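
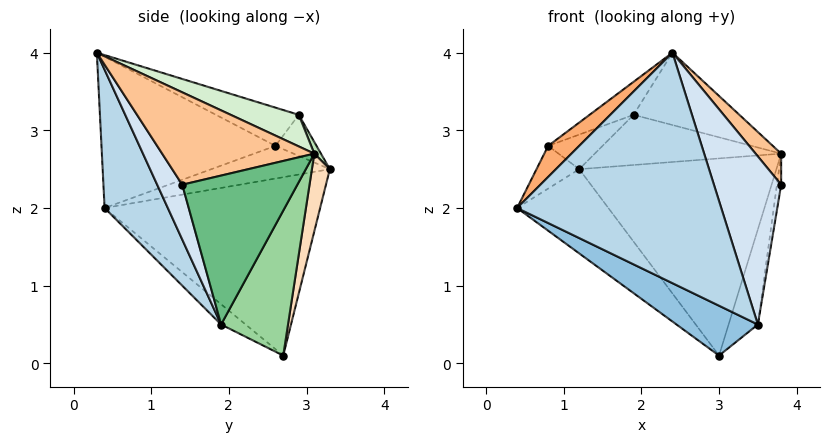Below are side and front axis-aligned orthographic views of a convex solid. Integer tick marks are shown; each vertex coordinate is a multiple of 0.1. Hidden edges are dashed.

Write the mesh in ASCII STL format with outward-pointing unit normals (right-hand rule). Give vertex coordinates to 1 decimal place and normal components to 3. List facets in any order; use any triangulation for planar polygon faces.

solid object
 facet normal -0.723 0.306 -0.619
  outer loop
   vertex 3.0 2.7 0.1
   vertex 0.4 0.4 2.0
   vertex 1.2 3.3 2.5
  endloop
 endfacet
 facet normal -0.156 -0.518 -0.841
  outer loop
   vertex 3.5 1.9 0.5
   vertex 0.4 0.4 2.0
   vertex 3.0 2.7 0.1
  endloop
 endfacet
 facet normal 0.280 -0.903 -0.325
  outer loop
   vertex 3.5 1.9 0.5
   vertex 2.4 0.3 4.0
   vertex 0.4 0.4 2.0
  endloop
 endfacet
 facet normal 0.333 -0.893 -0.303
  outer loop
   vertex 3.5 1.9 0.5
   vertex 3.8 1.4 2.3
   vertex 2.4 0.3 4.0
  endloop
 endfacet
 facet normal -0.854 0.308 -0.420
  outer loop
   vertex 0.8 2.6 2.8
   vertex 1.2 3.3 2.5
   vertex 0.4 0.4 2.0
  endloop
 endfacet
 facet normal -0.705 -0.126 0.698
  outer loop
   vertex 0.8 2.6 2.8
   vertex 0.4 0.4 2.0
   vertex 2.4 0.3 4.0
  endloop
 endfacet
 facet normal 0.806 -0.136 0.576
  outer loop
   vertex 3.8 3.1 2.7
   vertex 2.4 0.3 4.0
   vertex 3.8 1.4 2.3
  endloop
 endfacet
 facet normal 0.089 0.980 -0.178
  outer loop
   vertex 3.8 3.1 2.7
   vertex 3.0 2.7 0.1
   vertex 1.2 3.3 2.5
  endloop
 endfacet
 facet normal 0.987 0.036 -0.154
  outer loop
   vertex 3.8 3.1 2.7
   vertex 3.8 1.4 2.3
   vertex 3.5 1.9 0.5
  endloop
 endfacet
 facet normal 0.866 0.379 -0.325
  outer loop
   vertex 3.8 3.1 2.7
   vertex 3.5 1.9 0.5
   vertex 3.0 2.7 0.1
  endloop
 endfacet
 facet normal 0.031 0.881 0.472
  outer loop
   vertex 1.9 2.9 3.2
   vertex 3.8 3.1 2.7
   vertex 1.2 3.3 2.5
  endloop
 endfacet
 facet normal 0.209 0.324 0.923
  outer loop
   vertex 1.9 2.9 3.2
   vertex 2.4 0.3 4.0
   vertex 3.8 3.1 2.7
  endloop
 endfacet
 facet normal -0.414 0.548 0.727
  outer loop
   vertex 1.9 2.9 3.2
   vertex 1.2 3.3 2.5
   vertex 0.8 2.6 2.8
  endloop
 endfacet
 facet normal -0.383 0.204 0.901
  outer loop
   vertex 1.9 2.9 3.2
   vertex 0.8 2.6 2.8
   vertex 2.4 0.3 4.0
  endloop
 endfacet
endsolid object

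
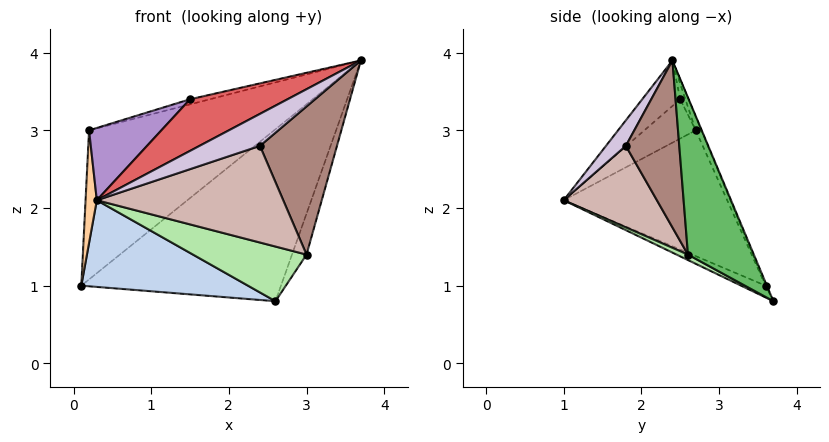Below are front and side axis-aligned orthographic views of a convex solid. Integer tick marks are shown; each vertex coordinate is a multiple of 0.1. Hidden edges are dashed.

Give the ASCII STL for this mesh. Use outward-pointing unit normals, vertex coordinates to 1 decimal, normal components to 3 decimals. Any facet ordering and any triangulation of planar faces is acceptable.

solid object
 facet normal -0.006 0.921 0.388
  outer loop
   vertex 2.6 3.7 0.8
   vertex 0.1 3.6 1.0
   vertex 3.7 2.4 3.9
  endloop
 endfacet
 facet normal -0.058 -0.393 -0.918
  outer loop
   vertex 2.6 3.7 0.8
   vertex 0.3 1.0 2.1
   vertex 0.1 3.6 1.0
  endloop
 endfacet
 facet normal -0.028 0.911 0.411
  outer loop
   vertex 0.2 2.7 3.0
   vertex 3.7 2.4 3.9
   vertex 0.1 3.6 1.0
  endloop
 endfacet
 facet normal -0.997 -0.069 0.019
  outer loop
   vertex 0.2 2.7 3.0
   vertex 0.1 3.6 1.0
   vertex 0.3 1.0 2.1
  endloop
 endfacet
 facet normal 0.946 0.209 -0.248
  outer loop
   vertex 3.0 2.6 1.4
   vertex 2.6 3.7 0.8
   vertex 3.7 2.4 3.9
  endloop
 endfacet
 facet normal 0.047 -0.465 -0.884
  outer loop
   vertex 3.0 2.6 1.4
   vertex 0.3 1.0 2.1
   vertex 2.6 3.7 0.8
  endloop
 endfacet
 facet normal -0.210 -0.539 0.816
  outer loop
   vertex 1.5 2.5 3.4
   vertex 0.3 1.0 2.1
   vertex 3.7 2.4 3.9
  endloop
 endfacet
 facet normal -0.154 0.589 0.794
  outer loop
   vertex 1.5 2.5 3.4
   vertex 3.7 2.4 3.9
   vertex 0.2 2.7 3.0
  endloop
 endfacet
 facet normal -0.325 -0.457 0.828
  outer loop
   vertex 1.5 2.5 3.4
   vertex 0.2 2.7 3.0
   vertex 0.3 1.0 2.1
  endloop
 endfacet
 facet normal 0.309 -0.940 0.148
  outer loop
   vertex 2.4 1.8 2.8
   vertex 3.7 2.4 3.9
   vertex 0.3 1.0 2.1
  endloop
 endfacet
 facet normal 0.556 -0.802 -0.220
  outer loop
   vertex 2.4 1.8 2.8
   vertex 3.0 2.6 1.4
   vertex 3.7 2.4 3.9
  endloop
 endfacet
 facet normal 0.426 -0.852 -0.304
  outer loop
   vertex 2.4 1.8 2.8
   vertex 0.3 1.0 2.1
   vertex 3.0 2.6 1.4
  endloop
 endfacet
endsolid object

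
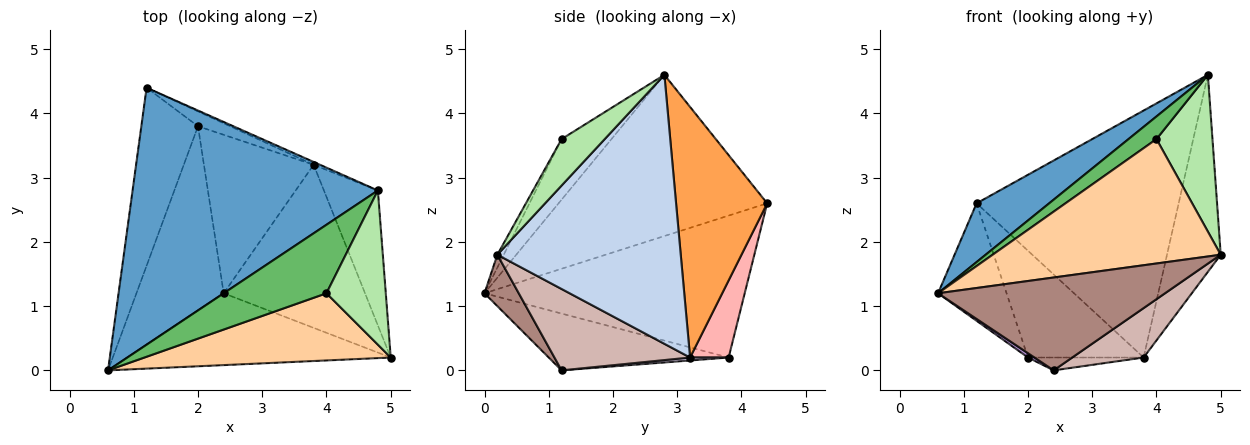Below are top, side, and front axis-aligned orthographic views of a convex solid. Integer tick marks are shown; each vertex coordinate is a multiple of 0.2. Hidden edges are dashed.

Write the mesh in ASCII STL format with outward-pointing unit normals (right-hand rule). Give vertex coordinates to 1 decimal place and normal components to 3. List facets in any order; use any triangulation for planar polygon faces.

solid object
 facet normal -0.539 -0.188 0.821
  outer loop
   vertex 4.8 2.8 4.6
   vertex 1.2 4.4 2.6
   vertex 0.6 0.0 1.2
  endloop
 endfacet
 facet normal 0.942 0.276 -0.189
  outer loop
   vertex 3.8 3.2 0.2
   vertex 4.8 2.8 4.6
   vertex 5.0 0.2 1.8
  endloop
 endfacet
 facet normal 0.411 0.912 -0.011
  outer loop
   vertex 3.8 3.2 0.2
   vertex 1.2 4.4 2.6
   vertex 4.8 2.8 4.6
  endloop
 endfacet
 facet normal -0.025 -0.880 0.475
  outer loop
   vertex 4.0 1.2 3.6
   vertex 0.6 0.0 1.2
   vertex 5.0 0.2 1.8
  endloop
 endfacet
 facet normal -0.488 -0.274 0.829
  outer loop
   vertex 4.0 1.2 3.6
   vertex 4.8 2.8 4.6
   vertex 0.6 0.0 1.2
  endloop
 endfacet
 facet normal 0.481 -0.625 0.615
  outer loop
   vertex 4.0 1.2 3.6
   vertex 5.0 0.2 1.8
   vertex 4.8 2.8 4.6
  endloop
 endfacet
 facet normal -0.902 0.238 -0.360
  outer loop
   vertex 2.0 3.8 0.2
   vertex 0.6 0.0 1.2
   vertex 1.2 4.4 2.6
  endloop
 endfacet
 facet normal 0.314 0.941 -0.131
  outer loop
   vertex 2.0 3.8 0.2
   vertex 1.2 4.4 2.6
   vertex 3.8 3.2 0.2
  endloop
 endfacet
 facet normal -0.546 -0.019 -0.838
  outer loop
   vertex 2.4 1.2 0.0
   vertex 0.6 0.0 1.2
   vertex 2.0 3.8 0.2
  endloop
 endfacet
 facet normal 0.027 0.081 -0.996
  outer loop
   vertex 2.4 1.2 0.0
   vertex 2.0 3.8 0.2
   vertex 3.8 3.2 0.2
  endloop
 endfacet
 facet normal 0.119 -0.785 -0.608
  outer loop
   vertex 2.4 1.2 0.0
   vertex 5.0 0.2 1.8
   vertex 0.6 0.0 1.2
  endloop
 endfacet
 facet normal 0.483 -0.254 -0.838
  outer loop
   vertex 2.4 1.2 0.0
   vertex 3.8 3.2 0.2
   vertex 5.0 0.2 1.8
  endloop
 endfacet
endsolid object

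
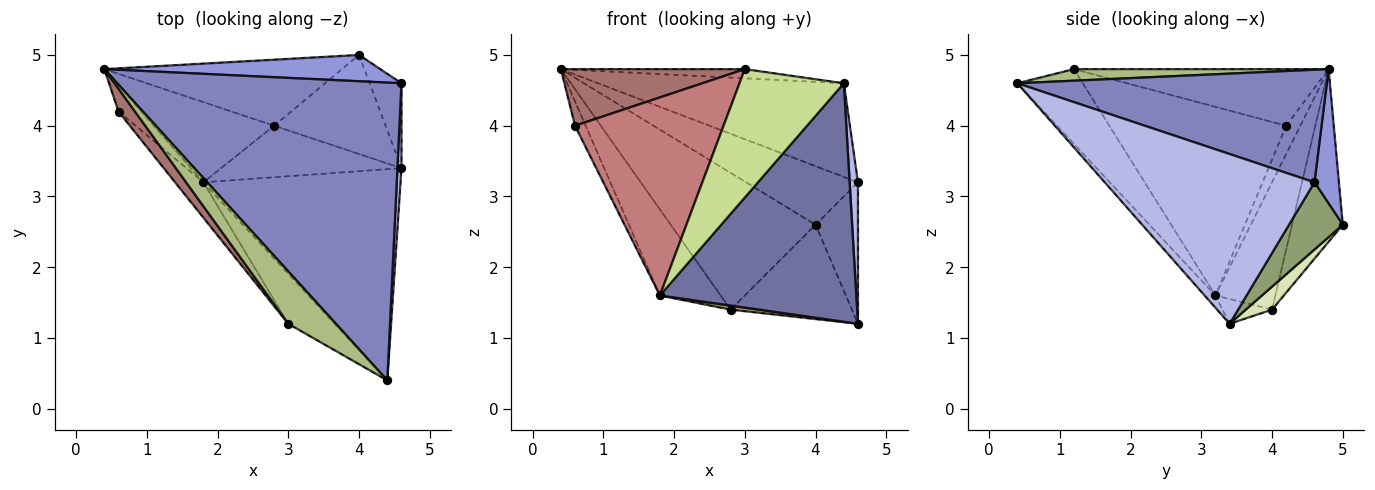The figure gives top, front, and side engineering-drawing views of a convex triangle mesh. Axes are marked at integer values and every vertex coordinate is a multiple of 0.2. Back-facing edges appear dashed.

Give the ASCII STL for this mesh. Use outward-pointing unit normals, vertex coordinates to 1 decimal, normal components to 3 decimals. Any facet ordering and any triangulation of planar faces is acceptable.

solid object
 facet normal -0.041 -0.748 -0.662
  outer loop
   vertex 1.8 3.2 1.6
   vertex 4.6 3.4 1.2
   vertex 4.4 0.4 4.6
  endloop
 endfacet
 facet normal 0.353 0.281 0.892
  outer loop
   vertex 4.6 4.6 3.2
   vertex 0.4 4.8 4.8
   vertex 4.4 0.4 4.6
  endloop
 endfacet
 facet normal 0.195 0.895 0.401
  outer loop
   vertex 4.6 4.6 3.2
   vertex 4.0 5.0 2.6
   vertex 0.4 4.8 4.8
  endloop
 endfacet
 facet normal 0.999 -0.040 0.024
  outer loop
   vertex 4.6 4.6 3.2
   vertex 4.4 0.4 4.6
   vertex 4.6 3.4 1.2
  endloop
 endfacet
 facet normal 0.736 0.581 -0.348
  outer loop
   vertex 4.6 4.6 3.2
   vertex 4.6 3.4 1.2
   vertex 4.0 5.0 2.6
  endloop
 endfacet
 facet normal 0.233 0.168 0.958
  outer loop
   vertex 3.0 1.2 4.8
   vertex 4.4 0.4 4.6
   vertex 0.4 4.8 4.8
  endloop
 endfacet
 facet normal -0.504 -0.804 -0.314
  outer loop
   vertex 3.0 1.2 4.8
   vertex 1.8 3.2 1.6
   vertex 4.4 0.4 4.6
  endloop
 endfacet
 facet normal 0.148 0.682 -0.716
  outer loop
   vertex 2.8 4.0 1.4
   vertex 4.0 5.0 2.6
   vertex 4.6 3.4 1.2
  endloop
 endfacet
 facet normal -0.136 -0.077 -0.988
  outer loop
   vertex 2.8 4.0 1.4
   vertex 4.6 3.4 1.2
   vertex 1.8 3.2 1.6
  endloop
 endfacet
 facet normal -0.301 0.859 -0.415
  outer loop
   vertex 2.8 4.0 1.4
   vertex 0.4 4.8 4.8
   vertex 4.0 5.0 2.6
  endloop
 endfacet
 facet normal -0.585 0.593 -0.553
  outer loop
   vertex 2.8 4.0 1.4
   vertex 1.8 3.2 1.6
   vertex 0.4 4.8 4.8
  endloop
 endfacet
 facet normal -0.671 0.503 -0.545
  outer loop
   vertex 0.6 4.2 4.0
   vertex 0.4 4.8 4.8
   vertex 1.8 3.2 1.6
  endloop
 endfacet
 facet normal -0.789 -0.570 0.230
  outer loop
   vertex 0.6 4.2 4.0
   vertex 3.0 1.2 4.8
   vertex 0.4 4.8 4.8
  endloop
 endfacet
 facet normal -0.761 -0.639 -0.114
  outer loop
   vertex 0.6 4.2 4.0
   vertex 1.8 3.2 1.6
   vertex 3.0 1.2 4.8
  endloop
 endfacet
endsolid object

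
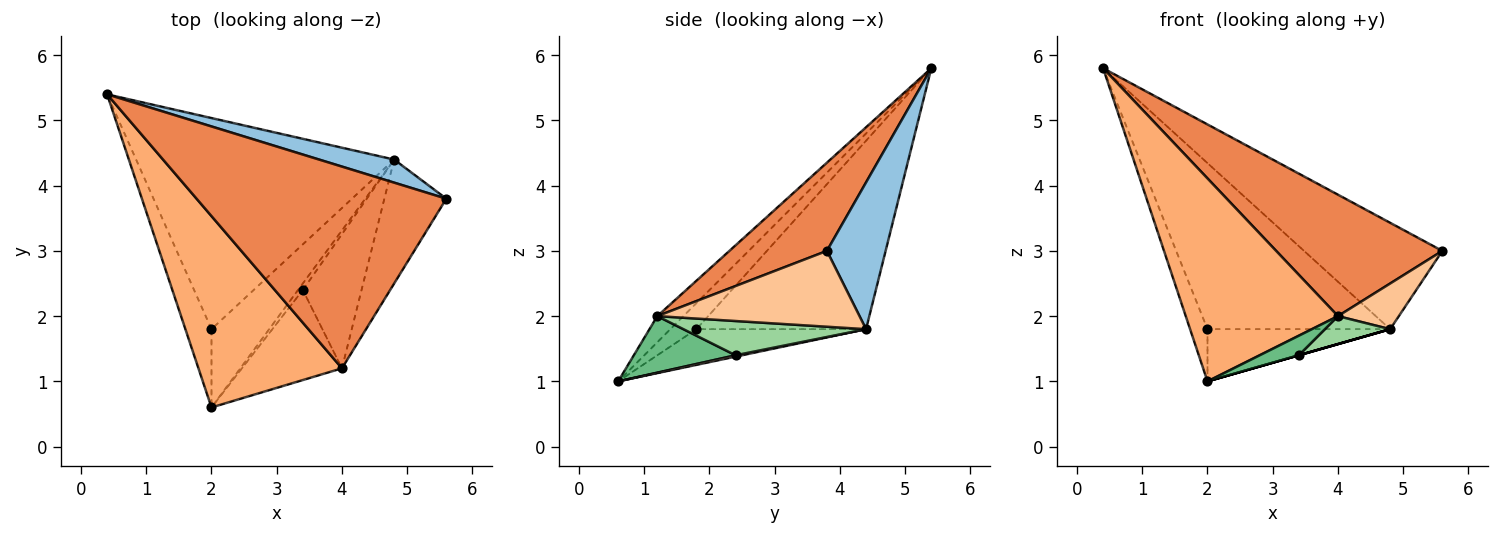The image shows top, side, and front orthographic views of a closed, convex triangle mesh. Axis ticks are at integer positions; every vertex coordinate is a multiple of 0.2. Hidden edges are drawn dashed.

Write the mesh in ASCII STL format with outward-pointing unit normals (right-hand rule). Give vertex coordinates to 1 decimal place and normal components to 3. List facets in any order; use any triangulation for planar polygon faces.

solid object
 facet normal -0.640 0.426 -0.640
  outer loop
   vertex 2.0 1.8 1.8
   vertex 2.0 0.6 1.0
   vertex 0.4 5.4 5.8
  endloop
 endfacet
 facet normal 0.383 0.903 0.196
  outer loop
   vertex 4.8 4.4 1.8
   vertex 0.4 5.4 5.8
   vertex 5.6 3.8 3.0
  endloop
 endfacet
 facet normal -0.498 0.536 -0.682
  outer loop
   vertex 4.8 4.4 1.8
   vertex 2.0 1.8 1.8
   vertex 0.4 5.4 5.8
  endloop
 endfacet
 facet normal -0.458 0.493 -0.740
  outer loop
   vertex 4.8 4.4 1.8
   vertex 2.0 0.6 1.0
   vertex 2.0 1.8 1.8
  endloop
 endfacet
 facet normal 0.290 -0.494 0.820
  outer loop
   vertex 4.0 1.2 2.0
   vertex 5.6 3.8 3.0
   vertex 0.4 5.4 5.8
  endloop
 endfacet
 facet normal -0.124 -0.722 0.681
  outer loop
   vertex 4.0 1.2 2.0
   vertex 0.4 5.4 5.8
   vertex 2.0 0.6 1.0
  endloop
 endfacet
 facet normal 0.754 -0.227 -0.616
  outer loop
   vertex 4.0 1.2 2.0
   vertex 4.8 4.4 1.8
   vertex 5.6 3.8 3.0
  endloop
 endfacet
 facet normal 0.275 0.000 -0.962
  outer loop
   vertex 3.4 2.4 1.4
   vertex 2.0 0.6 1.0
   vertex 4.8 4.4 1.8
  endloop
 endfacet
 facet normal 0.483 -0.186 -0.855
  outer loop
   vertex 3.4 2.4 1.4
   vertex 4.0 1.2 2.0
   vertex 2.0 0.6 1.0
  endloop
 endfacet
 facet normal 0.496 -0.177 -0.850
  outer loop
   vertex 3.4 2.4 1.4
   vertex 4.8 4.4 1.8
   vertex 4.0 1.2 2.0
  endloop
 endfacet
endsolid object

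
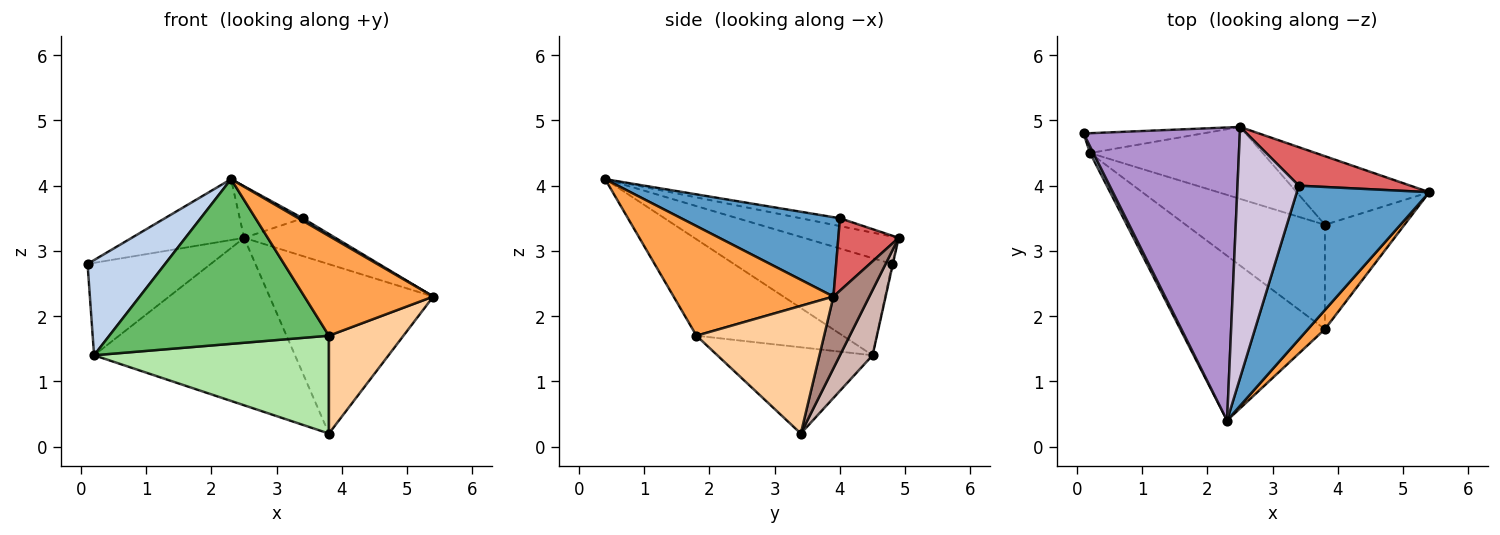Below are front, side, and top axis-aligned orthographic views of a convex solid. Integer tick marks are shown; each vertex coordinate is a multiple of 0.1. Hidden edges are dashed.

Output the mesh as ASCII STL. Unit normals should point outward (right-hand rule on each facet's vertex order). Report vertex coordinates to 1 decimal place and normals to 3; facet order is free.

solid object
 facet normal 0.514 -0.014 0.858
  outer loop
   vertex 3.4 4.0 3.5
   vertex 2.3 0.4 4.1
   vertex 5.4 3.9 2.3
  endloop
 endfacet
 facet normal -0.898 -0.440 0.030
  outer loop
   vertex 0.2 4.5 1.4
   vertex 2.3 0.4 4.1
   vertex 0.1 4.8 2.8
  endloop
 endfacet
 facet normal 0.773 -0.623 0.120
  outer loop
   vertex 3.8 1.8 1.7
   vertex 5.4 3.9 2.3
   vertex 2.3 0.4 4.1
  endloop
 endfacet
 facet normal 0.761 -0.444 -0.474
  outer loop
   vertex 3.8 1.8 1.7
   vertex 3.8 3.4 0.2
   vertex 5.4 3.9 2.3
  endloop
 endfacet
 facet normal -0.426 -0.640 -0.640
  outer loop
   vertex 3.8 1.8 1.7
   vertex 2.3 0.4 4.1
   vertex 0.2 4.5 1.4
  endloop
 endfacet
 facet normal -0.412 -0.623 -0.665
  outer loop
   vertex 3.8 1.8 1.7
   vertex 0.2 4.5 1.4
   vertex 3.8 3.4 0.2
  endloop
 endfacet
 facet normal 0.420 0.636 0.647
  outer loop
   vertex 2.5 4.9 3.2
   vertex 3.4 4.0 3.5
   vertex 5.4 3.9 2.3
  endloop
 endfacet
 facet normal -0.006 0.978 -0.210
  outer loop
   vertex 2.5 4.9 3.2
   vertex 0.2 4.5 1.4
   vertex 0.1 4.8 2.8
  endloop
 endfacet
 facet normal -0.169 0.201 0.965
  outer loop
   vertex 2.5 4.9 3.2
   vertex 0.1 4.8 2.8
   vertex 2.3 0.4 4.1
  endloop
 endfacet
 facet normal -0.124 0.200 0.972
  outer loop
   vertex 2.5 4.9 3.2
   vertex 2.3 0.4 4.1
   vertex 3.4 4.0 3.5
  endloop
 endfacet
 facet normal 0.199 0.908 -0.368
  outer loop
   vertex 2.5 4.9 3.2
   vertex 5.4 3.9 2.3
   vertex 3.8 3.4 0.2
  endloop
 endfacet
 facet normal 0.148 0.909 -0.390
  outer loop
   vertex 2.5 4.9 3.2
   vertex 3.8 3.4 0.2
   vertex 0.2 4.5 1.4
  endloop
 endfacet
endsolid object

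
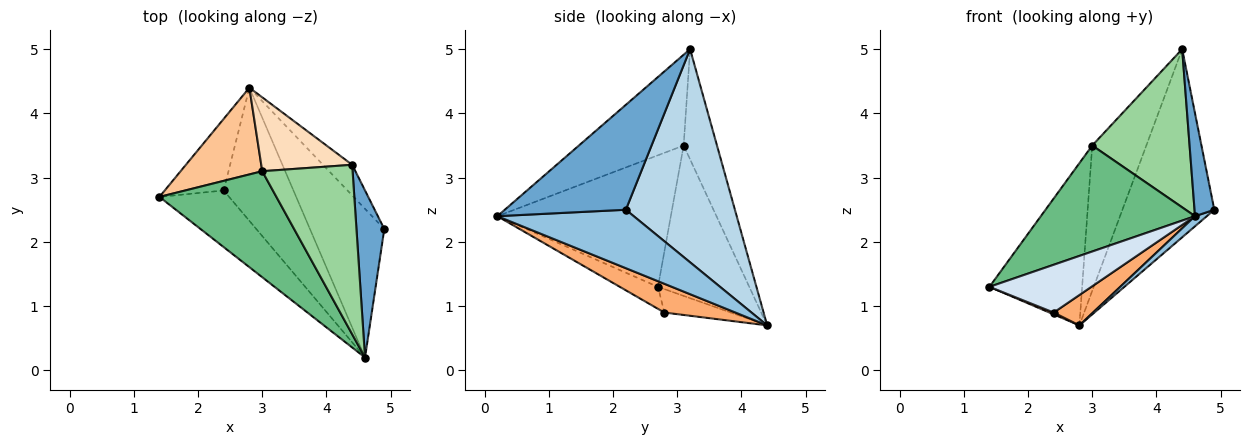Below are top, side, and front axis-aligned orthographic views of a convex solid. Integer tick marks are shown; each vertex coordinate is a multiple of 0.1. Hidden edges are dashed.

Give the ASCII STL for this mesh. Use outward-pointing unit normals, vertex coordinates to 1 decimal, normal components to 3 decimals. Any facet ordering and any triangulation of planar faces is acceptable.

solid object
 facet normal 0.955 -0.156 0.253
  outer loop
   vertex 4.4 3.2 5.0
   vertex 4.6 0.2 2.4
   vertex 4.9 2.2 2.5
  endloop
 endfacet
 facet normal 0.617 -0.053 -0.785
  outer loop
   vertex 2.8 4.4 0.7
   vertex 4.9 2.2 2.5
   vertex 4.6 0.2 2.4
  endloop
 endfacet
 facet normal 0.761 0.641 -0.104
  outer loop
   vertex 2.8 4.4 0.7
   vertex 4.4 3.2 5.0
   vertex 4.9 2.2 2.5
  endloop
 endfacet
 facet normal -0.234 -0.627 -0.743
  outer loop
   vertex 2.4 2.8 0.9
   vertex 4.6 0.2 2.4
   vertex 1.4 2.7 1.3
  endloop
 endfacet
 facet normal -0.369 -0.024 -0.929
  outer loop
   vertex 2.4 2.8 0.9
   vertex 1.4 2.7 1.3
   vertex 2.8 4.4 0.7
  endloop
 endfacet
 facet normal 0.373 -0.206 -0.905
  outer loop
   vertex 2.4 2.8 0.9
   vertex 2.8 4.4 0.7
   vertex 4.6 0.2 2.4
  endloop
 endfacet
 facet normal -0.656 0.666 0.356
  outer loop
   vertex 3.0 3.1 3.5
   vertex 2.8 4.4 0.7
   vertex 1.4 2.7 1.3
  endloop
 endfacet
 facet normal -0.481 0.781 0.397
  outer loop
   vertex 3.0 3.1 3.5
   vertex 4.4 3.2 5.0
   vertex 2.8 4.4 0.7
  endloop
 endfacet
 facet normal -0.623 -0.553 0.553
  outer loop
   vertex 3.0 3.1 3.5
   vertex 1.4 2.7 1.3
   vertex 4.6 0.2 2.4
  endloop
 endfacet
 facet normal -0.592 -0.550 0.589
  outer loop
   vertex 3.0 3.1 3.5
   vertex 4.6 0.2 2.4
   vertex 4.4 3.2 5.0
  endloop
 endfacet
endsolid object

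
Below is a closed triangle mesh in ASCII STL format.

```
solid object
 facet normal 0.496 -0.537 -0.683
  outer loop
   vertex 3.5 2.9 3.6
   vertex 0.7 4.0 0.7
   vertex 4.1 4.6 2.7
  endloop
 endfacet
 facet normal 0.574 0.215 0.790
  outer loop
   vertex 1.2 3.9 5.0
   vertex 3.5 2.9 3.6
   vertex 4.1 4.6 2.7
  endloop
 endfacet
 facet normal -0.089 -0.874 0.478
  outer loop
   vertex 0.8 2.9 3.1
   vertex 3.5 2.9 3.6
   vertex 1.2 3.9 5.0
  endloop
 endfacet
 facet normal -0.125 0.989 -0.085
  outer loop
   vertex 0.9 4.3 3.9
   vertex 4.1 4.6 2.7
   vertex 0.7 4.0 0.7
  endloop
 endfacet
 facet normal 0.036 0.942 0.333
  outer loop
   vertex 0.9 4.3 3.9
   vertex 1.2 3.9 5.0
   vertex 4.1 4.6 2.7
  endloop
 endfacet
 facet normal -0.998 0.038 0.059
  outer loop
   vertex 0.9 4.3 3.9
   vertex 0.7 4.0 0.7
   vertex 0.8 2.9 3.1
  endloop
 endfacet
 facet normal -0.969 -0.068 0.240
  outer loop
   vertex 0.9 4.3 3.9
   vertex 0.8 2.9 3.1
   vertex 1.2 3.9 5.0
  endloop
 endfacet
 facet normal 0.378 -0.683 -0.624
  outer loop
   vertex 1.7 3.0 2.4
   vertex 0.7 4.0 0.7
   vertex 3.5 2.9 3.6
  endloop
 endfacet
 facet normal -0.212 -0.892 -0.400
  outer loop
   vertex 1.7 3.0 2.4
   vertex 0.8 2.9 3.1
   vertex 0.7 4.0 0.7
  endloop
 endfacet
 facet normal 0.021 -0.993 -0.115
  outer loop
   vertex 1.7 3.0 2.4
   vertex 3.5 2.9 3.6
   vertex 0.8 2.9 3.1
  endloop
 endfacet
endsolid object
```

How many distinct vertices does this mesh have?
7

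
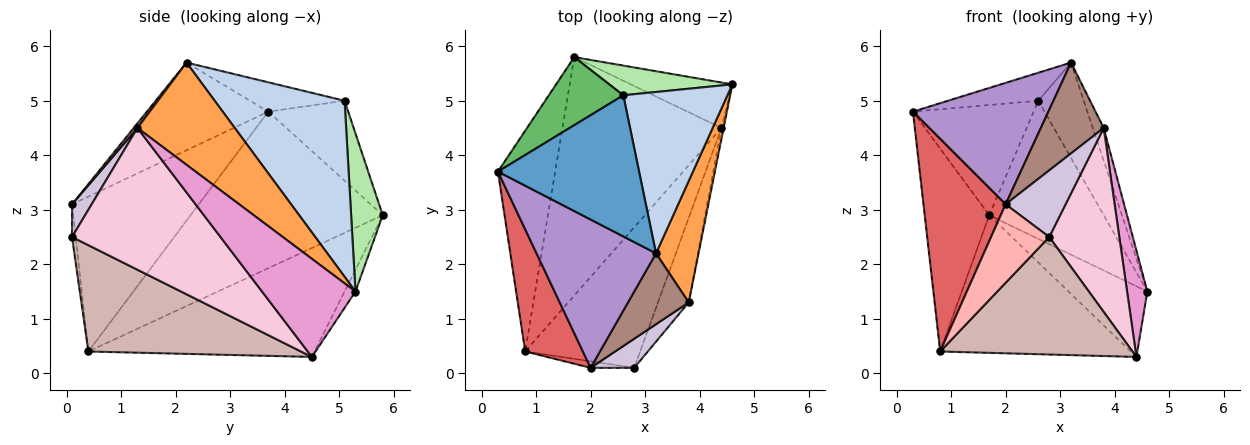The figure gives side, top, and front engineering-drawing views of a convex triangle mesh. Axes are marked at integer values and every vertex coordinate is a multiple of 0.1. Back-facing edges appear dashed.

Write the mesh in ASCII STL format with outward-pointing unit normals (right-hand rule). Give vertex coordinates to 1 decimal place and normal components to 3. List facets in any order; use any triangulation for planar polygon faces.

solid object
 facet normal -0.200 0.191 0.961
  outer loop
   vertex 2.6 5.1 5.0
   vertex 0.3 3.7 4.8
   vertex 3.2 2.2 5.7
  endloop
 endfacet
 facet normal 0.824 0.288 0.487
  outer loop
   vertex 2.6 5.1 5.0
   vertex 3.2 2.2 5.7
   vertex 4.6 5.3 1.5
  endloop
 endfacet
 facet normal 0.918 0.103 0.382
  outer loop
   vertex 3.8 1.3 4.5
   vertex 4.6 5.3 1.5
   vertex 3.2 2.2 5.7
  endloop
 endfacet
 facet normal -0.896 0.301 -0.327
  outer loop
   vertex 1.7 5.8 2.9
   vertex 0.8 0.4 0.4
   vertex 0.3 3.7 4.8
  endloop
 endfacet
 facet normal -0.491 0.741 0.458
  outer loop
   vertex 1.7 5.8 2.9
   vertex 0.3 3.7 4.8
   vertex 2.6 5.1 5.0
  endloop
 endfacet
 facet normal 0.261 0.944 0.203
  outer loop
   vertex 1.7 5.8 2.9
   vertex 2.6 5.1 5.0
   vertex 4.6 5.3 1.5
  endloop
 endfacet
 facet normal -0.801 -0.519 0.298
  outer loop
   vertex 2.0 0.1 3.1
   vertex 0.3 3.7 4.8
   vertex 0.8 0.4 0.4
  endloop
 endfacet
 facet normal -0.062 -0.995 -0.083
  outer loop
   vertex 2.0 0.1 3.1
   vertex 0.8 0.4 0.4
   vertex 2.8 0.1 2.5
  endloop
 endfacet
 facet normal -0.494 -0.551 0.673
  outer loop
   vertex 2.0 0.1 3.1
   vertex 3.2 2.2 5.7
   vertex 0.3 3.7 4.8
  endloop
 endfacet
 facet normal 0.287 -0.878 0.383
  outer loop
   vertex 2.0 0.1 3.1
   vertex 2.8 0.1 2.5
   vertex 3.8 1.3 4.5
  endloop
 endfacet
 facet normal 0.047 -0.788 0.614
  outer loop
   vertex 2.0 0.1 3.1
   vertex 3.8 1.3 4.5
   vertex 3.2 2.2 5.7
  endloop
 endfacet
 facet normal 0.579 -0.523 -0.626
  outer loop
   vertex 4.4 4.5 0.3
   vertex 2.8 0.1 2.5
   vertex 0.8 0.4 0.4
  endloop
 endfacet
 facet normal 0.977 -0.212 -0.022
  outer loop
   vertex 4.4 4.5 0.3
   vertex 4.6 5.3 1.5
   vertex 3.8 1.3 4.5
  endloop
 endfacet
 facet normal 0.887 -0.419 -0.192
  outer loop
   vertex 4.4 4.5 0.3
   vertex 3.8 1.3 4.5
   vertex 2.8 0.1 2.5
  endloop
 endfacet
 facet normal -0.116 0.835 -0.538
  outer loop
   vertex 4.4 4.5 0.3
   vertex 1.7 5.8 2.9
   vertex 4.6 5.3 1.5
  endloop
 endfacet
 facet normal -0.510 0.430 -0.745
  outer loop
   vertex 4.4 4.5 0.3
   vertex 0.8 0.4 0.4
   vertex 1.7 5.8 2.9
  endloop
 endfacet
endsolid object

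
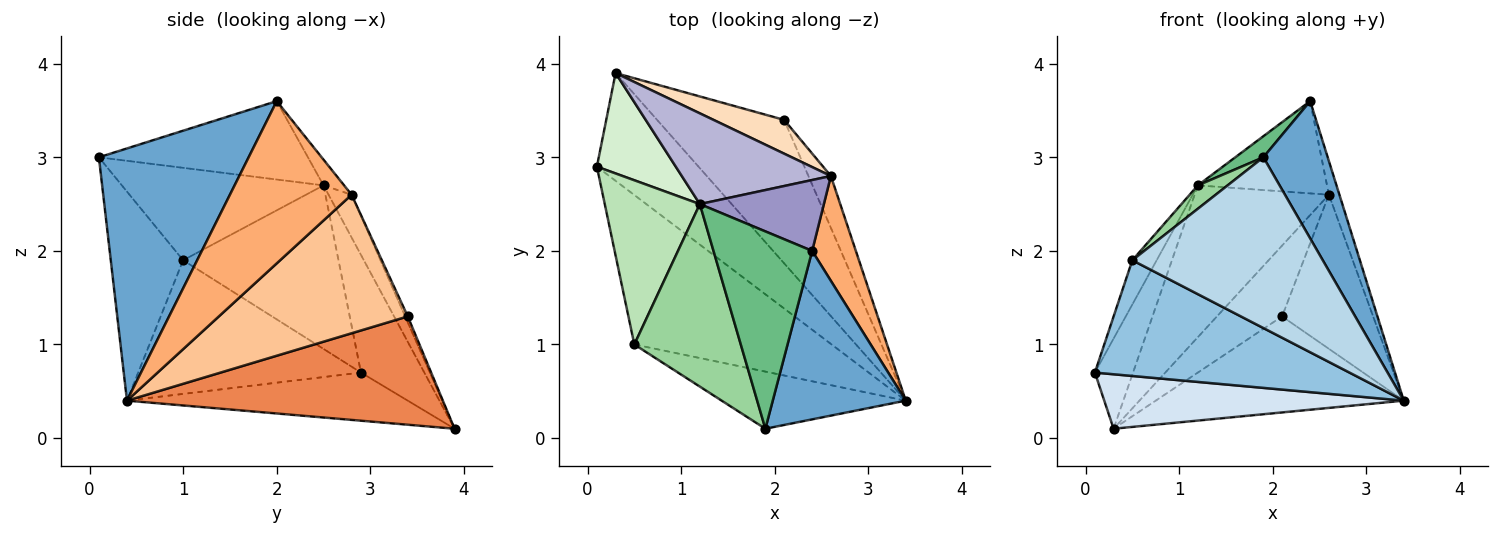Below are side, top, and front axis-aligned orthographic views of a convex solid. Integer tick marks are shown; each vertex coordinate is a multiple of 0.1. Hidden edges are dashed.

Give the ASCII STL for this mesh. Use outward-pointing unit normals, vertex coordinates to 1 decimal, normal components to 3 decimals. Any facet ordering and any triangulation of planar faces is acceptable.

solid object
 facet normal 0.827 -0.355 0.436
  outer loop
   vertex 2.4 2.0 3.6
   vertex 1.9 0.1 3.0
   vertex 3.4 0.4 0.4
  endloop
 endfacet
 facet normal -0.472 -0.540 -0.697
  outer loop
   vertex 0.5 1.0 1.9
   vertex 0.1 2.9 0.7
   vertex 3.4 0.4 0.4
  endloop
 endfacet
 facet normal -0.339 -0.892 -0.299
  outer loop
   vertex 0.5 1.0 1.9
   vertex 3.4 0.4 0.4
   vertex 1.9 0.1 3.0
  endloop
 endfacet
 facet normal -0.389 -0.415 -0.822
  outer loop
   vertex 0.3 3.9 0.1
   vertex 3.4 0.4 0.4
   vertex 0.1 2.9 0.7
  endloop
 endfacet
 facet normal 0.578 0.454 -0.678
  outer loop
   vertex 0.3 3.9 0.1
   vertex 2.1 3.4 1.3
   vertex 3.4 0.4 0.4
  endloop
 endfacet
 facet normal 0.962 0.083 0.259
  outer loop
   vertex 2.6 2.8 2.6
   vertex 2.4 2.0 3.6
   vertex 3.4 0.4 0.4
  endloop
 endfacet
 facet normal 0.891 0.430 -0.145
  outer loop
   vertex 2.6 2.8 2.6
   vertex 3.4 0.4 0.4
   vertex 2.1 3.4 1.3
  endloop
 endfacet
 facet normal -0.036 0.902 0.430
  outer loop
   vertex 2.6 2.8 2.6
   vertex 2.1 3.4 1.3
   vertex 0.3 3.9 0.1
  endloop
 endfacet
 facet normal -0.620 -0.083 0.780
  outer loop
   vertex 1.2 2.5 2.7
   vertex 1.9 0.1 3.0
   vertex 2.4 2.0 3.6
  endloop
 endfacet
 facet normal -0.653 -0.096 0.752
  outer loop
   vertex 1.2 2.5 2.7
   vertex 0.5 1.0 1.9
   vertex 1.9 0.1 3.0
  endloop
 endfacet
 facet normal -0.857 0.134 0.498
  outer loop
   vertex 1.2 2.5 2.7
   vertex 0.1 2.9 0.7
   vertex 0.5 1.0 1.9
  endloop
 endfacet
 facet normal -0.743 0.447 0.498
  outer loop
   vertex 1.2 2.5 2.7
   vertex 0.3 3.9 0.1
   vertex 0.1 2.9 0.7
  endloop
 endfacet
 facet normal -0.125 0.787 0.604
  outer loop
   vertex 1.2 2.5 2.7
   vertex 2.4 2.0 3.6
   vertex 2.6 2.8 2.6
  endloop
 endfacet
 facet normal -0.146 0.849 0.508
  outer loop
   vertex 1.2 2.5 2.7
   vertex 2.6 2.8 2.6
   vertex 0.3 3.9 0.1
  endloop
 endfacet
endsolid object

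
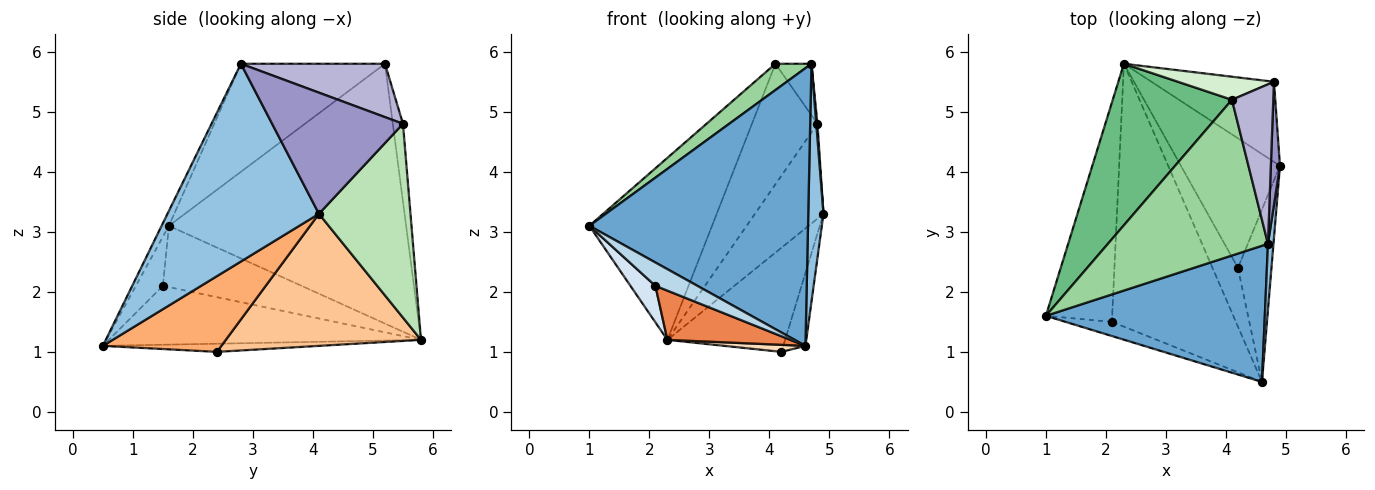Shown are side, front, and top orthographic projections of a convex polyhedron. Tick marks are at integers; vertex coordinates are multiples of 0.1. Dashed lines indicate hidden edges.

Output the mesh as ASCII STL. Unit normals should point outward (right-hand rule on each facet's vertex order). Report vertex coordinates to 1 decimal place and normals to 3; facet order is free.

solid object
 facet normal -0.030 -0.898 0.440
  outer loop
   vertex 4.7 2.8 5.8
   vertex 1.0 1.6 3.1
   vertex 4.6 0.5 1.1
  endloop
 endfacet
 facet normal 0.995 -0.100 0.028
  outer loop
   vertex 4.7 2.8 5.8
   vertex 4.6 0.5 1.1
   vertex 4.9 4.1 3.3
  endloop
 endfacet
 facet normal -0.482 -0.749 -0.455
  outer loop
   vertex 2.1 1.5 2.1
   vertex 4.6 0.5 1.1
   vertex 1.0 1.6 3.1
  endloop
 endfacet
 facet normal -0.674 -0.121 -0.729
  outer loop
   vertex 2.1 1.5 2.1
   vertex 1.0 1.6 3.1
   vertex 2.3 5.8 1.2
  endloop
 endfacet
 facet normal -0.423 -0.167 -0.891
  outer loop
   vertex 2.1 1.5 2.1
   vertex 2.3 5.8 1.2
   vertex 4.6 0.5 1.1
  endloop
 endfacet
 facet normal 0.901 0.169 -0.399
  outer loop
   vertex 4.2 2.4 1.0
   vertex 4.9 4.1 3.3
   vertex 4.6 0.5 1.1
  endloop
 endfacet
 facet normal 0.721 0.434 -0.540
  outer loop
   vertex 4.2 2.4 1.0
   vertex 2.3 5.8 1.2
   vertex 4.9 4.1 3.3
  endloop
 endfacet
 facet normal -0.303 -0.114 -0.946
  outer loop
   vertex 4.2 2.4 1.0
   vertex 4.6 0.5 1.1
   vertex 2.3 5.8 1.2
  endloop
 endfacet
 facet normal -0.823 0.425 0.377
  outer loop
   vertex 4.1 5.2 5.8
   vertex 2.3 5.8 1.2
   vertex 1.0 1.6 3.1
  endloop
 endfacet
 facet normal -0.554 -0.139 0.821
  outer loop
   vertex 4.1 5.2 5.8
   vertex 1.0 1.6 3.1
   vertex 4.7 2.8 5.8
  endloop
 endfacet
 facet normal 0.714 0.535 -0.451
  outer loop
   vertex 4.8 5.5 4.8
   vertex 4.9 4.1 3.3
   vertex 2.3 5.8 1.2
  endloop
 endfacet
 facet normal -0.151 0.971 0.186
  outer loop
   vertex 4.8 5.5 4.8
   vertex 2.3 5.8 1.2
   vertex 4.1 5.2 5.8
  endloop
 endfacet
 facet normal 0.997 -0.009 0.075
  outer loop
   vertex 4.8 5.5 4.8
   vertex 4.7 2.8 5.8
   vertex 4.9 4.1 3.3
  endloop
 endfacet
 facet normal 0.775 0.194 0.601
  outer loop
   vertex 4.8 5.5 4.8
   vertex 4.1 5.2 5.8
   vertex 4.7 2.8 5.8
  endloop
 endfacet
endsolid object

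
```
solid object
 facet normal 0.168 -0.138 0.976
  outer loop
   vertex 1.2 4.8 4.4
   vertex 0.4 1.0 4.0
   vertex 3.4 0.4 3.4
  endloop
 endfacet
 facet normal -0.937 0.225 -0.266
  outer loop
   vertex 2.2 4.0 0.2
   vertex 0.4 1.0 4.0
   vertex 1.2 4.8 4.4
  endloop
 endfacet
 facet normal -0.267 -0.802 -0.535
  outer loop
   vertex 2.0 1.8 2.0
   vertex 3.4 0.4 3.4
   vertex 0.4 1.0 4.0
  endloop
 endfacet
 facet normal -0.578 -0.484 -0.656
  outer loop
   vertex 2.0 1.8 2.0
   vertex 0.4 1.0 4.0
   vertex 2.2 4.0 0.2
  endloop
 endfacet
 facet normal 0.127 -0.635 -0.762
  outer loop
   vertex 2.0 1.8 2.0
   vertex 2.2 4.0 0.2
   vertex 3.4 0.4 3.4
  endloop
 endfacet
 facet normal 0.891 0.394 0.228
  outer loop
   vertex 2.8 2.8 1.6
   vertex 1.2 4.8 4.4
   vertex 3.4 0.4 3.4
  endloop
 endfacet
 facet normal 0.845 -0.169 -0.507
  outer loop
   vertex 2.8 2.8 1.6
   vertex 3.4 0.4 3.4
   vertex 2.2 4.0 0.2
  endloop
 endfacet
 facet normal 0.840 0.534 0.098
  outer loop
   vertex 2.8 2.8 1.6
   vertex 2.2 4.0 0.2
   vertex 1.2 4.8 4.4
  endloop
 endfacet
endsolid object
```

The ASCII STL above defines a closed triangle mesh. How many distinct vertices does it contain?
6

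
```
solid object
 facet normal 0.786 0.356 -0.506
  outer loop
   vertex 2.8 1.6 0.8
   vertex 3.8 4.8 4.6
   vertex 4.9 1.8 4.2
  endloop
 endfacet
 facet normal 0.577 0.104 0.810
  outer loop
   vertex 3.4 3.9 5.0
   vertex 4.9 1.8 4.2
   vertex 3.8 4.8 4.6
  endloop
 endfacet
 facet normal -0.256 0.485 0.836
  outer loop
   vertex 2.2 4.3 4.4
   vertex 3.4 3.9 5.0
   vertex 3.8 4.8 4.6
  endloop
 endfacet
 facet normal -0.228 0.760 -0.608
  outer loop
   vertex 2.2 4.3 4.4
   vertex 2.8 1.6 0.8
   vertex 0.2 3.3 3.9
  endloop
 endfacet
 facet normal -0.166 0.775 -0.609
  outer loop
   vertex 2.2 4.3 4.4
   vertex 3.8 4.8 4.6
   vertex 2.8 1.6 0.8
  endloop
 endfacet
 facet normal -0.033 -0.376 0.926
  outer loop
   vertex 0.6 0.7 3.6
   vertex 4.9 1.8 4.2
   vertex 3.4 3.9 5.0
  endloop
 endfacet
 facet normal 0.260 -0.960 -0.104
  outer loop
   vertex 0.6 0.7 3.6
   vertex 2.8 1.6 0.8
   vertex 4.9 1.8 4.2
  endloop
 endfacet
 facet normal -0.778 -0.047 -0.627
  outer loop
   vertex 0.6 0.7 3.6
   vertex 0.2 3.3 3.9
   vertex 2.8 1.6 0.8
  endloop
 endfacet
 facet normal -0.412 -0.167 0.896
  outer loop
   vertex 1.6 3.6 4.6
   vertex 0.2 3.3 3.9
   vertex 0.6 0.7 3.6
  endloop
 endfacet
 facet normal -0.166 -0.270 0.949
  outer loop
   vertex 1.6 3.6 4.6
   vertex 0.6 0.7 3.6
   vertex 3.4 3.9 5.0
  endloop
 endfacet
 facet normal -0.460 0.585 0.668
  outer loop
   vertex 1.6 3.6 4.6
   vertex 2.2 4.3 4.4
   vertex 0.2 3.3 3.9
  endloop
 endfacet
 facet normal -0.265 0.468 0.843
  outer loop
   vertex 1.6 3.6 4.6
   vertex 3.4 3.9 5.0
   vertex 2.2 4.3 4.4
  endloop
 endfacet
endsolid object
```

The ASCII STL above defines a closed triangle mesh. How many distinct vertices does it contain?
8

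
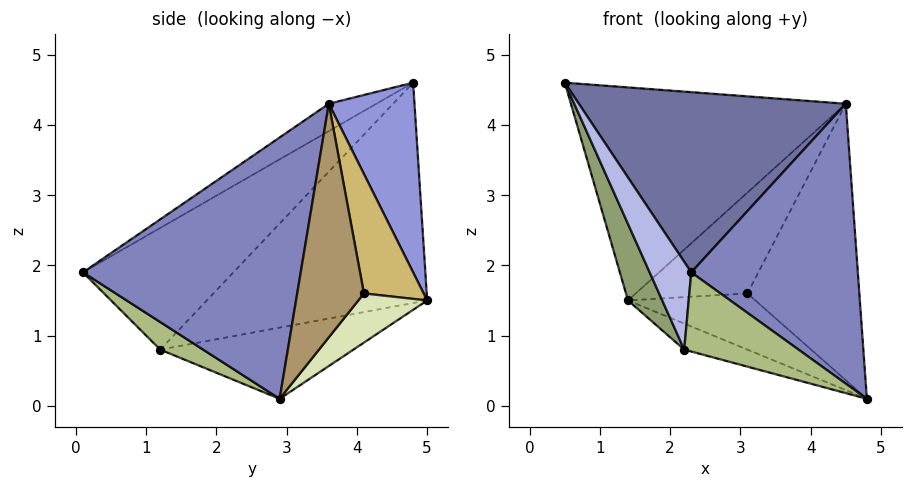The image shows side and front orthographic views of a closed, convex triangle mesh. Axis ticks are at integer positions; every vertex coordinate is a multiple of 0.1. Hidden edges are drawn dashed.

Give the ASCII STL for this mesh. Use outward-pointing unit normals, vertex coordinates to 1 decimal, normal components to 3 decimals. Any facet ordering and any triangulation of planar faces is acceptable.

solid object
 facet normal -0.093 -0.523 0.847
  outer loop
   vertex 4.5 3.6 4.3
   vertex 0.5 4.8 4.6
   vertex 2.3 0.1 1.9
  endloop
 endfacet
 facet normal 0.785 -0.600 0.156
  outer loop
   vertex 4.5 3.6 4.3
   vertex 2.3 0.1 1.9
   vertex 4.8 2.9 0.1
  endloop
 endfacet
 facet normal 0.294 0.944 0.146
  outer loop
   vertex 4.5 3.6 4.3
   vertex 1.4 5.0 1.5
   vertex 0.5 4.8 4.6
  endloop
 endfacet
 facet normal -0.949 -0.262 -0.176
  outer loop
   vertex 2.2 1.2 0.8
   vertex 2.3 0.1 1.9
   vertex 0.5 4.8 4.6
  endloop
 endfacet
 facet normal -0.947 -0.147 -0.285
  outer loop
   vertex 2.2 1.2 0.8
   vertex 0.5 4.8 4.6
   vertex 1.4 5.0 1.5
  endloop
 endfacet
 facet normal 0.253 -0.673 -0.696
  outer loop
   vertex 2.2 1.2 0.8
   vertex 4.8 2.9 0.1
   vertex 2.3 0.1 1.9
  endloop
 endfacet
 facet normal -0.322 0.105 -0.941
  outer loop
   vertex 2.2 1.2 0.8
   vertex 1.4 5.0 1.5
   vertex 4.8 2.9 0.1
  endloop
 endfacet
 facet normal 0.469 0.868 -0.163
  outer loop
   vertex 3.1 4.1 1.6
   vertex 4.8 2.9 0.1
   vertex 1.4 5.0 1.5
  endloop
 endfacet
 facet normal 0.509 0.854 -0.106
  outer loop
   vertex 3.1 4.1 1.6
   vertex 4.5 3.6 4.3
   vertex 4.8 2.9 0.1
  endloop
 endfacet
 facet normal 0.470 0.879 -0.081
  outer loop
   vertex 3.1 4.1 1.6
   vertex 1.4 5.0 1.5
   vertex 4.5 3.6 4.3
  endloop
 endfacet
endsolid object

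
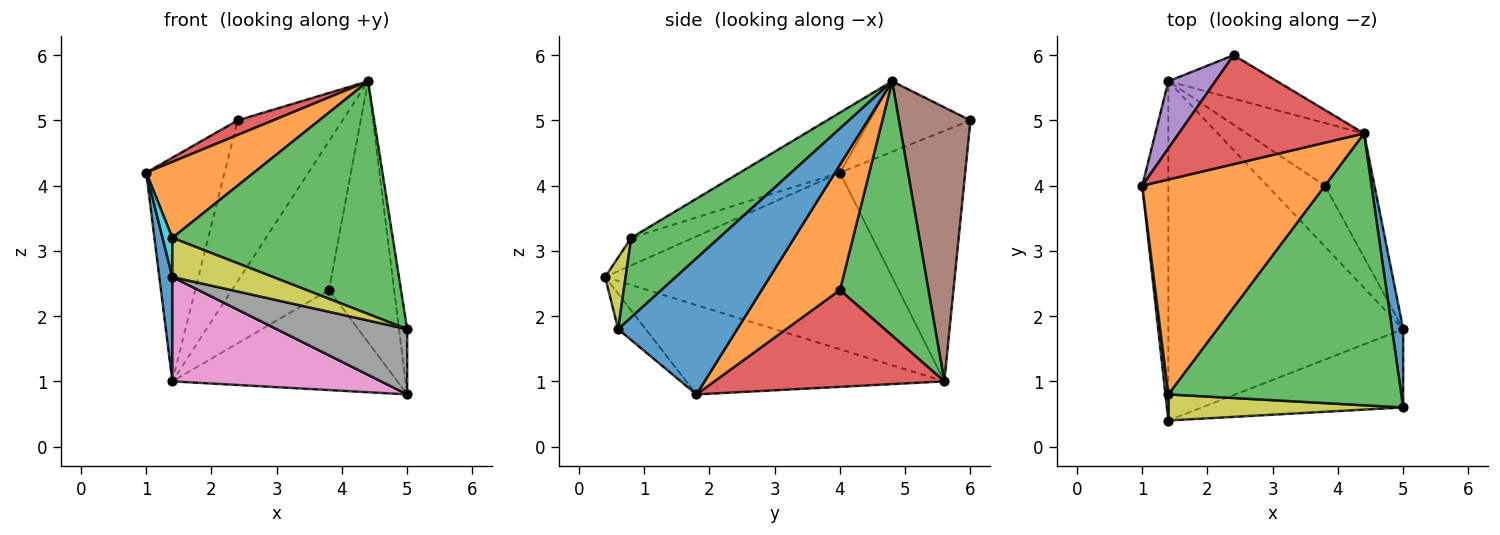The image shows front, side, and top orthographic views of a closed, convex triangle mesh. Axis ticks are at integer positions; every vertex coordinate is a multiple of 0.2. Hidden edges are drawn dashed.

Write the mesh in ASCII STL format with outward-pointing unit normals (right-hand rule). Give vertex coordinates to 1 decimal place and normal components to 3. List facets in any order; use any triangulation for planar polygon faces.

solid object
 facet normal 0.994 0.068 0.082
  outer loop
   vertex 5.0 1.8 0.8
   vertex 4.4 4.8 5.6
   vertex 5.0 0.6 1.8
  endloop
 endfacet
 facet normal -0.296 -0.318 0.901
  outer loop
   vertex 1.4 0.8 3.2
   vertex 4.4 4.8 5.6
   vertex 1.0 4.0 4.2
  endloop
 endfacet
 facet normal 0.251 -0.629 0.735
  outer loop
   vertex 1.4 0.8 3.2
   vertex 5.0 0.6 1.8
   vertex 4.4 4.8 5.6
  endloop
 endfacet
 facet normal -0.353 -0.124 0.927
  outer loop
   vertex 2.4 6.0 5.0
   vertex 1.0 4.0 4.2
   vertex 4.4 4.8 5.6
  endloop
 endfacet
 facet normal -0.837 0.523 0.157
  outer loop
   vertex 1.4 5.6 1.0
   vertex 1.0 4.0 4.2
   vertex 2.4 6.0 5.0
  endloop
 endfacet
 facet normal 0.549 0.807 -0.218
  outer loop
   vertex 1.4 5.6 1.0
   vertex 2.4 6.0 5.0
   vertex 4.4 4.8 5.6
  endloop
 endfacet
 facet normal -0.342 -0.276 -0.898
  outer loop
   vertex 1.4 0.4 2.6
   vertex 1.4 5.6 1.0
   vertex 5.0 1.8 0.8
  endloop
 endfacet
 facet normal -0.134 -0.634 -0.761
  outer loop
   vertex 1.4 0.4 2.6
   vertex 5.0 1.8 0.8
   vertex 5.0 0.6 1.8
  endloop
 endfacet
 facet normal 0.167 -0.820 0.547
  outer loop
   vertex 1.4 0.4 2.6
   vertex 5.0 0.6 1.8
   vertex 1.4 0.8 3.2
  endloop
 endfacet
 facet normal -0.982 -0.155 0.103
  outer loop
   vertex 1.4 0.4 2.6
   vertex 1.4 0.8 3.2
   vertex 1.0 4.0 4.2
  endloop
 endfacet
 facet normal -0.988 -0.045 -0.146
  outer loop
   vertex 1.4 0.4 2.6
   vertex 1.0 4.0 4.2
   vertex 1.4 5.6 1.0
  endloop
 endfacet
 facet normal 0.735 0.612 -0.291
  outer loop
   vertex 3.8 4.0 2.4
   vertex 4.4 4.8 5.6
   vertex 5.0 1.8 0.8
  endloop
 endfacet
 facet normal 0.644 0.705 -0.297
  outer loop
   vertex 3.8 4.0 2.4
   vertex 1.4 5.6 1.0
   vertex 4.4 4.8 5.6
  endloop
 endfacet
 facet normal 0.658 0.644 -0.392
  outer loop
   vertex 3.8 4.0 2.4
   vertex 5.0 1.8 0.8
   vertex 1.4 5.6 1.0
  endloop
 endfacet
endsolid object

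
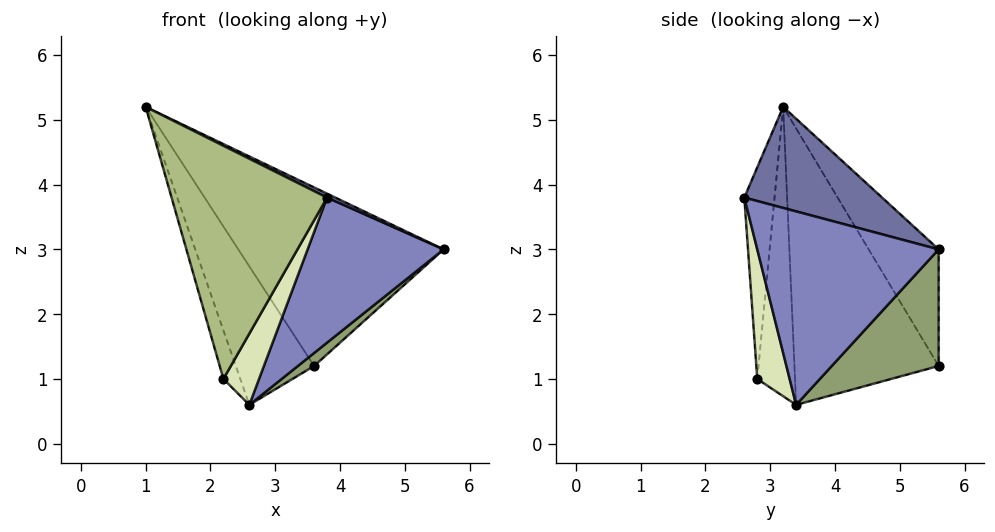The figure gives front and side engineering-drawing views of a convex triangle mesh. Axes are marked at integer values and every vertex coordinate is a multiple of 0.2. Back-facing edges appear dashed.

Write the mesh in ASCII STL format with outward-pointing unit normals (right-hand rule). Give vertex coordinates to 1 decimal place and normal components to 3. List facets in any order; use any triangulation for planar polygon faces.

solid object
 facet normal 0.443 -0.026 0.896
  outer loop
   vertex 3.8 2.6 3.8
   vertex 5.6 5.6 3.0
   vertex 1.0 3.2 5.2
  endloop
 endfacet
 facet normal 0.730 -0.547 -0.410
  outer loop
   vertex 2.6 3.4 0.6
   vertex 5.6 5.6 3.0
   vertex 3.8 2.6 3.8
  endloop
 endfacet
 facet normal -0.304 0.891 0.337
  outer loop
   vertex 3.6 5.6 1.2
   vertex 1.0 3.2 5.2
   vertex 5.6 5.6 3.0
  endloop
 endfacet
 facet normal -0.845 0.459 -0.274
  outer loop
   vertex 3.6 5.6 1.2
   vertex 2.6 3.4 0.6
   vertex 1.0 3.2 5.2
  endloop
 endfacet
 facet normal 0.666 -0.101 -0.740
  outer loop
   vertex 3.6 5.6 1.2
   vertex 5.6 5.6 3.0
   vertex 2.6 3.4 0.6
  endloop
 endfacet
 facet normal -0.191 -0.981 0.039
  outer loop
   vertex 2.2 2.8 1.0
   vertex 3.8 2.6 3.8
   vertex 1.0 3.2 5.2
  endloop
 endfacet
 facet normal -0.874 0.391 -0.287
  outer loop
   vertex 2.2 2.8 1.0
   vertex 1.0 3.2 5.2
   vertex 2.6 3.4 0.6
  endloop
 endfacet
 facet normal 0.616 -0.678 -0.401
  outer loop
   vertex 2.2 2.8 1.0
   vertex 2.6 3.4 0.6
   vertex 3.8 2.6 3.8
  endloop
 endfacet
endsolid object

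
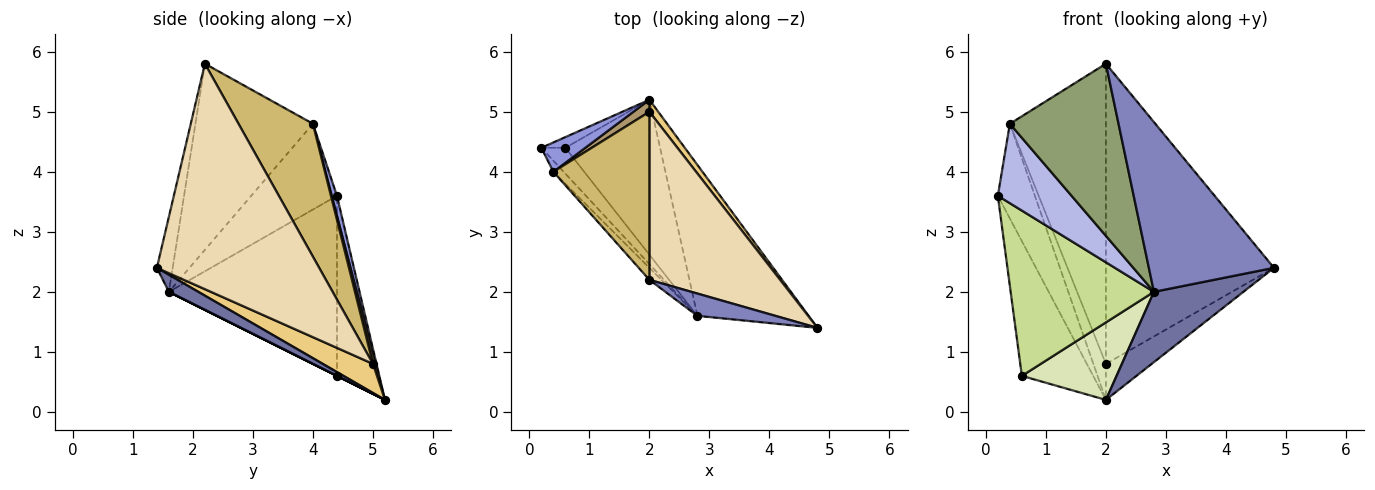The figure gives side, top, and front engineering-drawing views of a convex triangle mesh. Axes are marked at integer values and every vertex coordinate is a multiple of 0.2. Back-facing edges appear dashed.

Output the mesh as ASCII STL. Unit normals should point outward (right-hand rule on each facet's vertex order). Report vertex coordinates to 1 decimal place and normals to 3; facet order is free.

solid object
 facet normal 0.138 -0.418 -0.898
  outer loop
   vertex 2.8 1.6 2.0
   vertex 2.0 5.2 0.2
   vertex 4.8 1.4 2.4
  endloop
 endfacet
 facet normal -0.124 -0.984 0.129
  outer loop
   vertex 2.8 1.6 2.0
   vertex 4.8 1.4 2.4
   vertex 2.0 2.2 5.8
  endloop
 endfacet
 facet normal 0.133 0.947 0.293
  outer loop
   vertex 0.4 4.0 4.8
   vertex 2.0 5.2 0.2
   vertex 0.2 4.4 3.6
  endloop
 endfacet
 facet normal -0.755 -0.649 -0.091
  outer loop
   vertex 0.4 4.0 4.8
   vertex 0.2 4.4 3.6
   vertex 2.8 1.6 2.0
  endloop
 endfacet
 facet normal -0.733 -0.678 -0.047
  outer loop
   vertex 0.4 4.0 4.8
   vertex 2.8 1.6 2.0
   vertex 2.0 2.2 5.8
  endloop
 endfacet
 facet normal -0.510 0.858 -0.068
  outer loop
   vertex 0.6 4.4 0.6
   vertex 0.2 4.4 3.6
   vertex 2.0 5.2 0.2
  endloop
 endfacet
 facet normal -0.757 -0.645 -0.101
  outer loop
   vertex 0.6 4.4 0.6
   vertex 2.8 1.6 2.0
   vertex 0.2 4.4 3.6
  endloop
 endfacet
 facet normal 0.000 -0.447 -0.894
  outer loop
   vertex 0.6 4.4 0.6
   vertex 2.0 5.2 0.2
   vertex 2.8 1.6 2.0
  endloop
 endfacet
 facet normal 0.194 0.931 0.310
  outer loop
   vertex 2.0 5.0 0.8
   vertex 2.0 5.2 0.2
   vertex 0.4 4.0 4.8
  endloop
 endfacet
 facet normal 0.560 0.723 0.405
  outer loop
   vertex 2.0 5.0 0.8
   vertex 0.4 4.0 4.8
   vertex 2.0 2.2 5.8
  endloop
 endfacet
 facet normal 0.721 0.658 0.219
  outer loop
   vertex 2.0 5.0 0.8
   vertex 4.8 1.4 2.4
   vertex 2.0 5.2 0.2
  endloop
 endfacet
 facet normal 0.644 0.667 0.374
  outer loop
   vertex 2.0 5.0 0.8
   vertex 2.0 2.2 5.8
   vertex 4.8 1.4 2.4
  endloop
 endfacet
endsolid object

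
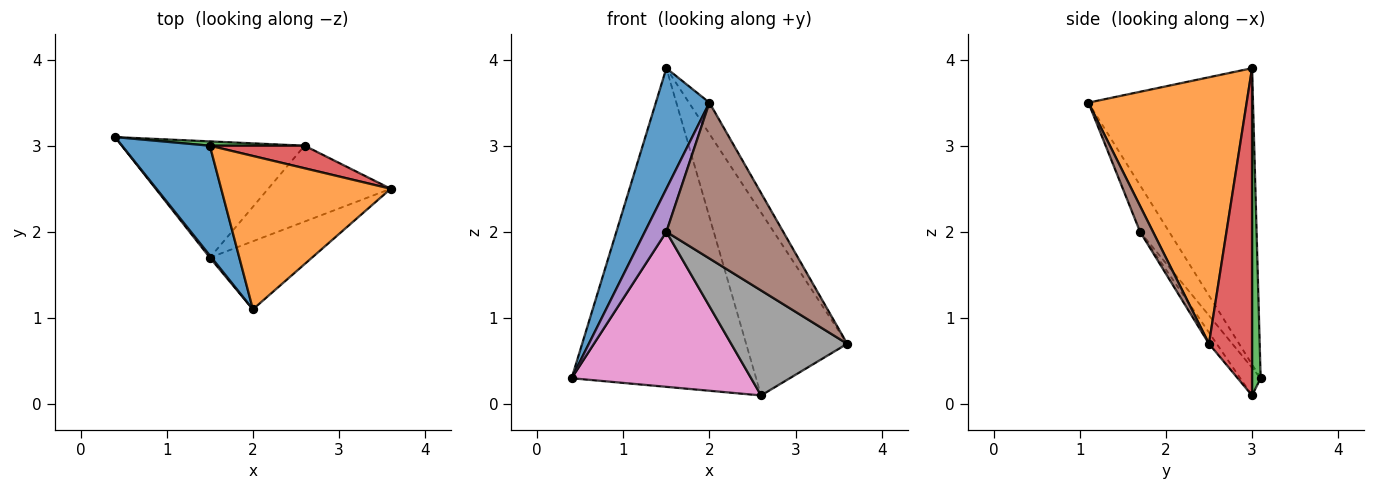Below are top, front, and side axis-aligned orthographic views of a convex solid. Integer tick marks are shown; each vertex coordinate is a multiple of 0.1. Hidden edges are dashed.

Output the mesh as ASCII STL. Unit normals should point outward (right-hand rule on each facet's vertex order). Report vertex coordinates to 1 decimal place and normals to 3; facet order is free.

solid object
 facet normal -0.915 -0.298 0.271
  outer loop
   vertex 1.5 3.0 3.9
   vertex 0.4 3.1 0.3
   vertex 2.0 1.1 3.5
  endloop
 endfacet
 facet normal 0.839 0.108 0.534
  outer loop
   vertex 1.5 3.0 3.9
   vertex 2.0 1.1 3.5
   vertex 3.6 2.5 0.7
  endloop
 endfacet
 facet normal 0.047 0.999 0.013
  outer loop
   vertex 2.6 3.0 0.1
   vertex 0.4 3.1 0.3
   vertex 1.5 3.0 3.9
  endloop
 endfacet
 facet normal 0.389 0.914 0.113
  outer loop
   vertex 2.6 3.0 0.1
   vertex 1.5 3.0 3.9
   vertex 3.6 2.5 0.7
  endloop
 endfacet
 facet normal -0.803 -0.595 0.030
  outer loop
   vertex 1.5 1.7 2.0
   vertex 2.0 1.1 3.5
   vertex 0.4 3.1 0.3
  endloop
 endfacet
 facet normal 0.101 -0.912 -0.398
  outer loop
   vertex 1.5 1.7 2.0
   vertex 3.6 2.5 0.7
   vertex 2.0 1.1 3.5
  endloop
 endfacet
 facet normal -0.091 -0.797 -0.598
  outer loop
   vertex 1.5 1.7 2.0
   vertex 0.4 3.1 0.3
   vertex 2.6 3.0 0.1
  endloop
 endfacet
 facet normal -0.054 -0.809 -0.585
  outer loop
   vertex 1.5 1.7 2.0
   vertex 2.6 3.0 0.1
   vertex 3.6 2.5 0.7
  endloop
 endfacet
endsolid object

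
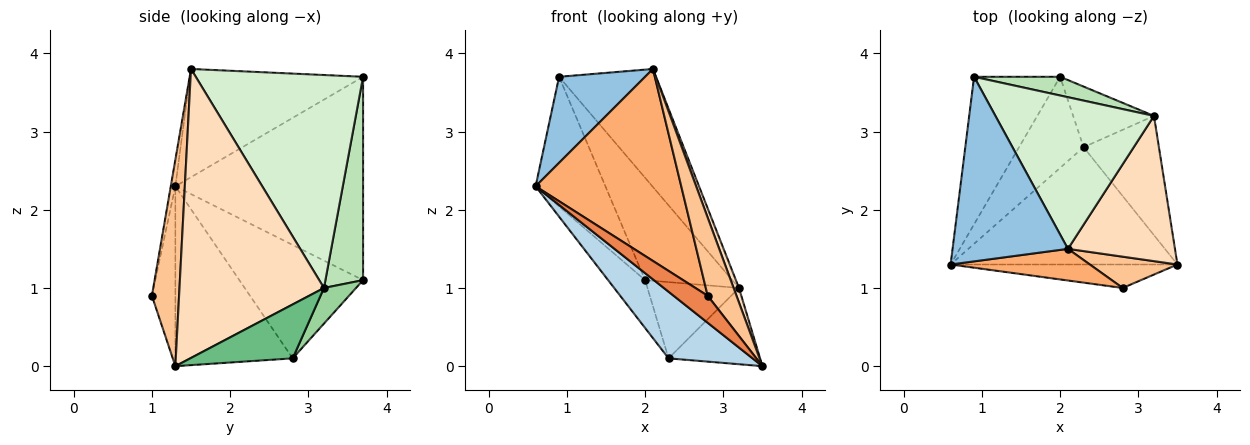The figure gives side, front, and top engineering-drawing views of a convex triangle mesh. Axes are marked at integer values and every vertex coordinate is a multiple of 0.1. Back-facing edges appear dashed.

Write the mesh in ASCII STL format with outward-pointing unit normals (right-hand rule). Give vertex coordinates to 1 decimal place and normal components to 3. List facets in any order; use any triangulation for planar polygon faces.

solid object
 facet normal -0.871 0.324 -0.369
  outer loop
   vertex 0.9 3.7 3.7
   vertex 2.0 3.7 1.1
   vertex 0.6 1.3 2.3
  endloop
 endfacet
 facet normal -0.648 -0.322 0.691
  outer loop
   vertex 0.9 3.7 3.7
   vertex 0.6 1.3 2.3
   vertex 2.1 1.5 3.8
  endloop
 endfacet
 facet normal -0.568 -0.406 -0.716
  outer loop
   vertex 2.3 2.8 0.1
   vertex 3.5 1.3 0.0
   vertex 0.6 1.3 2.3
  endloop
 endfacet
 facet normal -0.841 0.251 -0.479
  outer loop
   vertex 2.3 2.8 0.1
   vertex 0.6 1.3 2.3
   vertex 2.0 3.7 1.1
  endloop
 endfacet
 facet normal -0.462 -0.669 -0.582
  outer loop
   vertex 2.8 1.0 0.9
   vertex 0.6 1.3 2.3
   vertex 3.5 1.3 0.0
  endloop
 endfacet
 facet normal -0.031 -0.986 0.163
  outer loop
   vertex 2.8 1.0 0.9
   vertex 2.1 1.5 3.8
   vertex 0.6 1.3 2.3
  endloop
 endfacet
 facet normal 0.659 -0.699 0.279
  outer loop
   vertex 2.8 1.0 0.9
   vertex 3.5 1.3 0.0
   vertex 2.1 1.5 3.8
  endloop
 endfacet
 facet normal 0.937 -0.035 0.347
  outer loop
   vertex 3.2 3.2 1.0
   vertex 2.1 1.5 3.8
   vertex 3.5 1.3 0.0
  endloop
 endfacet
 facet normal 0.516 0.461 -0.721
  outer loop
   vertex 3.2 3.2 1.0
   vertex 3.5 1.3 0.0
   vertex 2.3 2.8 0.1
  endloop
 endfacet
 facet normal 0.265 0.755 -0.600
  outer loop
   vertex 3.2 3.2 1.0
   vertex 2.3 2.8 0.1
   vertex 2.0 3.7 1.1
  endloop
 endfacet
 facet normal 0.391 0.905 0.165
  outer loop
   vertex 3.2 3.2 1.0
   vertex 2.0 3.7 1.1
   vertex 0.9 3.7 3.7
  endloop
 endfacet
 facet normal 0.727 0.421 0.542
  outer loop
   vertex 3.2 3.2 1.0
   vertex 0.9 3.7 3.7
   vertex 2.1 1.5 3.8
  endloop
 endfacet
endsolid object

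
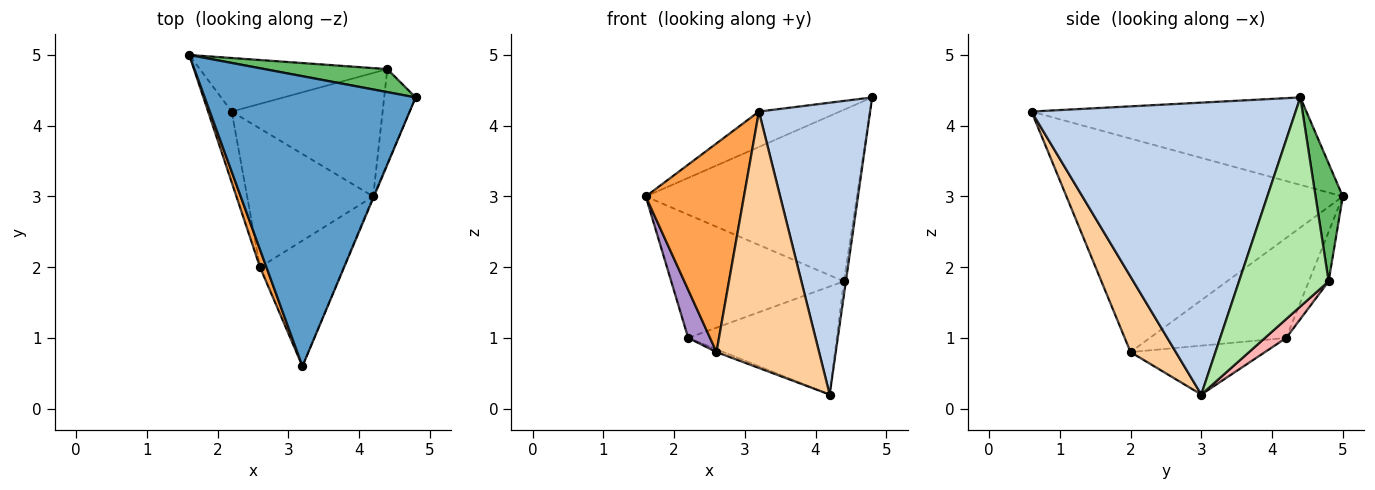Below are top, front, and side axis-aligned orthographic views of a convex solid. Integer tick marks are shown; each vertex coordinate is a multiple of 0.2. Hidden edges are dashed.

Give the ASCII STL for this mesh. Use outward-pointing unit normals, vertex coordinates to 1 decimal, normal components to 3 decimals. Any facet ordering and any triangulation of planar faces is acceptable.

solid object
 facet normal -0.381 0.112 0.918
  outer loop
   vertex 3.2 0.6 4.2
   vertex 4.8 4.4 4.4
   vertex 1.6 5.0 3.0
  endloop
 endfacet
 facet normal 0.922 -0.388 -0.002
  outer loop
   vertex 4.2 3.0 0.2
   vertex 4.8 4.4 4.4
   vertex 3.2 0.6 4.2
  endloop
 endfacet
 facet normal -0.942 -0.335 0.028
  outer loop
   vertex 2.6 2.0 0.8
   vertex 3.2 0.6 4.2
   vertex 1.6 5.0 3.0
  endloop
 endfacet
 facet normal 0.369 -0.835 -0.409
  outer loop
   vertex 2.6 2.0 0.8
   vertex 4.2 3.0 0.2
   vertex 3.2 0.6 4.2
  endloop
 endfacet
 facet normal 0.127 0.983 0.132
  outer loop
   vertex 4.4 4.8 1.8
   vertex 1.6 5.0 3.0
   vertex 4.8 4.4 4.4
  endloop
 endfacet
 facet normal 0.989 0.022 -0.149
  outer loop
   vertex 4.4 4.8 1.8
   vertex 4.8 4.4 4.4
   vertex 4.2 3.0 0.2
  endloop
 endfacet
 facet normal -0.105 0.912 -0.396
  outer loop
   vertex 2.2 4.2 1.0
   vertex 1.6 5.0 3.0
   vertex 4.4 4.8 1.8
  endloop
 endfacet
 facet normal 0.094 0.656 -0.749
  outer loop
   vertex 2.2 4.2 1.0
   vertex 4.4 4.8 1.8
   vertex 4.2 3.0 0.2
  endloop
 endfacet
 facet normal -0.962 -0.154 -0.227
  outer loop
   vertex 2.2 4.2 1.0
   vertex 2.6 2.0 0.8
   vertex 1.6 5.0 3.0
  endloop
 endfacet
 facet normal -0.361 0.019 -0.932
  outer loop
   vertex 2.2 4.2 1.0
   vertex 4.2 3.0 0.2
   vertex 2.6 2.0 0.8
  endloop
 endfacet
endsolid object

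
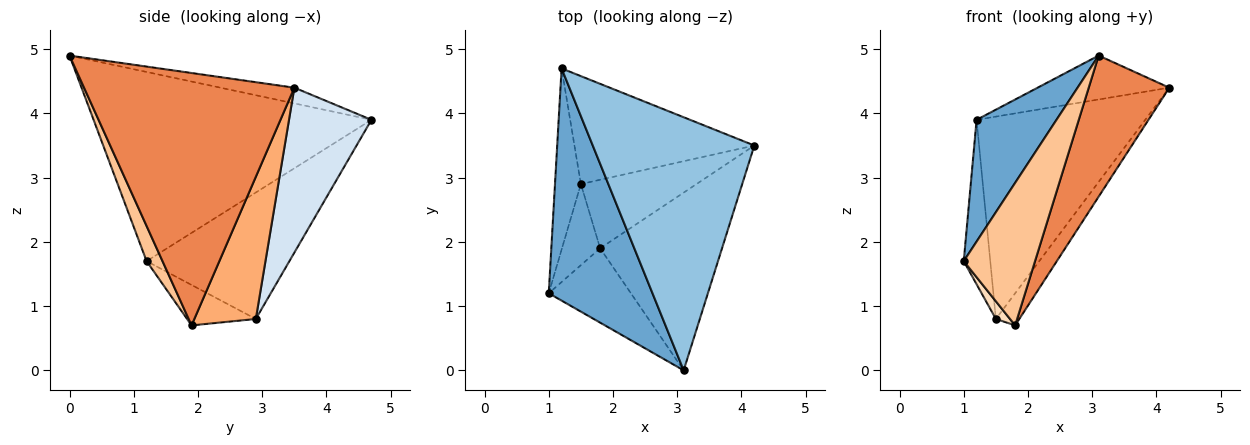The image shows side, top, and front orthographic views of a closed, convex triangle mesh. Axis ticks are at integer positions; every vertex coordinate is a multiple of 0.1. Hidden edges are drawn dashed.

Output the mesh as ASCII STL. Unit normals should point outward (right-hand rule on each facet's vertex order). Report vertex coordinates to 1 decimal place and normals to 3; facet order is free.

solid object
 facet normal -0.850 -0.244 0.466
  outer loop
   vertex 3.1 0.0 4.9
   vertex 1.2 4.7 3.9
   vertex 1.0 1.2 1.7
  endloop
 endfacet
 facet normal -0.095 0.170 0.981
  outer loop
   vertex 3.1 0.0 4.9
   vertex 4.2 3.5 4.4
   vertex 1.2 4.7 3.9
  endloop
 endfacet
 facet normal -0.964 0.179 -0.197
  outer loop
   vertex 1.5 2.9 0.8
   vertex 1.0 1.2 1.7
   vertex 1.2 4.7 3.9
  endloop
 endfacet
 facet normal 0.396 0.810 -0.432
  outer loop
   vertex 1.5 2.9 0.8
   vertex 1.2 4.7 3.9
   vertex 4.2 3.5 4.4
  endloop
 endfacet
 facet normal 0.851 -0.326 -0.411
  outer loop
   vertex 1.8 1.9 0.7
   vertex 4.2 3.5 4.4
   vertex 3.1 0.0 4.9
  endloop
 endfacet
 facet normal 0.744 0.284 -0.605
  outer loop
   vertex 1.8 1.9 0.7
   vertex 1.5 2.9 0.8
   vertex 4.2 3.5 4.4
  endloop
 endfacet
 facet normal 0.194 -0.870 -0.454
  outer loop
   vertex 1.8 1.9 0.7
   vertex 3.1 0.0 4.9
   vertex 1.0 1.2 1.7
  endloop
 endfacet
 facet normal -0.719 -0.148 -0.679
  outer loop
   vertex 1.8 1.9 0.7
   vertex 1.0 1.2 1.7
   vertex 1.5 2.9 0.8
  endloop
 endfacet
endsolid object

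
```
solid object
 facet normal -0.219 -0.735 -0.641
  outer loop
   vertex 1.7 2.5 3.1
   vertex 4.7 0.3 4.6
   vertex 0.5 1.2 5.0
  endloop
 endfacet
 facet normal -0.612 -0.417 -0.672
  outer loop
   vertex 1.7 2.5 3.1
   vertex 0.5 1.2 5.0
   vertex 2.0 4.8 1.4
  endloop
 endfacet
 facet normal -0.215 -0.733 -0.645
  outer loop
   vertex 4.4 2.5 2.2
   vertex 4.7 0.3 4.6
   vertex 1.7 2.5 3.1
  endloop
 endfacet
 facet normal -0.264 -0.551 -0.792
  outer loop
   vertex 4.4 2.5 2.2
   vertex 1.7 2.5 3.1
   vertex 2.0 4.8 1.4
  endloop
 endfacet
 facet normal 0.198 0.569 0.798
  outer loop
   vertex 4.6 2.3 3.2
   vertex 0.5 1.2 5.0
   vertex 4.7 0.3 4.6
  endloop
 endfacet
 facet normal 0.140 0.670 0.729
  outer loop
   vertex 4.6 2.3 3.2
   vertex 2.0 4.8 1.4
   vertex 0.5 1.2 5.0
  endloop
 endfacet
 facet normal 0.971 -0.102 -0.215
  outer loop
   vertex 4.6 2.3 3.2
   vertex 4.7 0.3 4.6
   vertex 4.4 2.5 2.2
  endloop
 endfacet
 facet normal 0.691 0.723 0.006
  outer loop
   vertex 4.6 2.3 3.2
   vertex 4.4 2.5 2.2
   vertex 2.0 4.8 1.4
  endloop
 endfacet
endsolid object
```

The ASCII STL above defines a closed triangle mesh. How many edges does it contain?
12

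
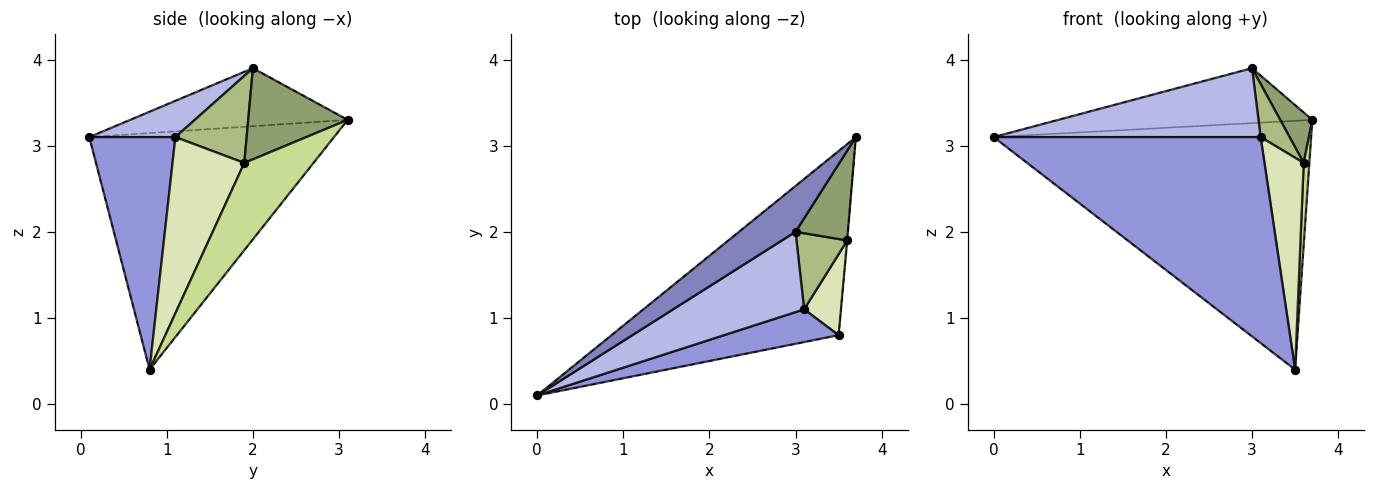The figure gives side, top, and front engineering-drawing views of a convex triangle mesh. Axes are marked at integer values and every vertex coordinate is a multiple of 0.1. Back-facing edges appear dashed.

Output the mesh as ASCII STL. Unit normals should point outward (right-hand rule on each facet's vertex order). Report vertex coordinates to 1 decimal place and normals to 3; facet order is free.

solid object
 facet normal -0.527 0.683 -0.506
  outer loop
   vertex 3.5 0.8 0.4
   vertex 0.0 0.1 3.1
   vertex 3.7 3.1 3.3
  endloop
 endfacet
 facet normal -0.549 0.642 0.536
  outer loop
   vertex 3.0 2.0 3.9
   vertex 3.7 3.1 3.3
   vertex 0.0 0.1 3.1
  endloop
 endfacet
 facet normal 0.304 -0.941 0.150
  outer loop
   vertex 3.1 1.1 3.1
   vertex 0.0 0.1 3.1
   vertex 3.5 0.8 0.4
  endloop
 endfacet
 facet normal 0.206 -0.637 0.743
  outer loop
   vertex 3.1 1.1 3.1
   vertex 3.0 2.0 3.9
   vertex 0.0 0.1 3.1
  endloop
 endfacet
 facet normal 0.835 -0.270 0.480
  outer loop
   vertex 3.6 1.9 2.8
   vertex 3.7 3.1 3.3
   vertex 3.0 2.0 3.9
  endloop
 endfacet
 facet normal 0.815 -0.331 0.475
  outer loop
   vertex 3.6 1.9 2.8
   vertex 3.0 2.0 3.9
   vertex 3.1 1.1 3.1
  endloop
 endfacet
 facet normal 0.997 -0.081 -0.004
  outer loop
   vertex 3.6 1.9 2.8
   vertex 3.5 0.8 0.4
   vertex 3.7 3.1 3.3
  endloop
 endfacet
 facet normal 0.863 -0.472 0.180
  outer loop
   vertex 3.6 1.9 2.8
   vertex 3.1 1.1 3.1
   vertex 3.5 0.8 0.4
  endloop
 endfacet
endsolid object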